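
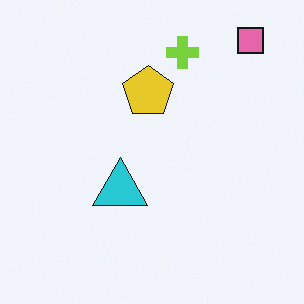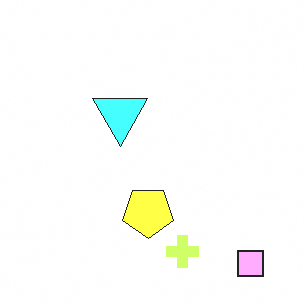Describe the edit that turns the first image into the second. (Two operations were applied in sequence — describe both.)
The second image is the first substantially brightened, then flipped vertically (top ↔ bottom).

Every pixel — background and shapes alike — is uniformly brightened. The pink square is in the top-right of the first image and the bottom-right of the second — shapes on opposite sides of the horizontal midline have swapped in a mirror flip.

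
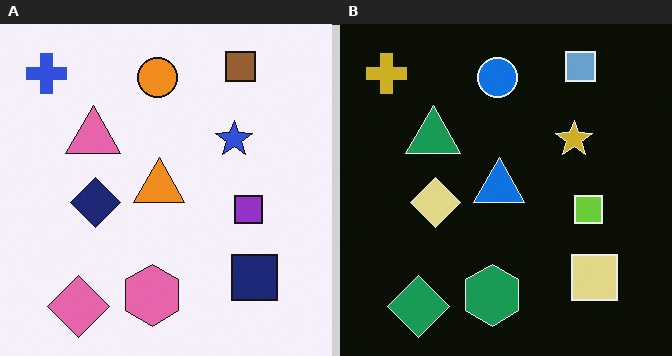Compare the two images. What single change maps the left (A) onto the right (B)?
This is the original image color-inverted (negative).

The light background has become dark and every shape's color is its complement — a photographic negative.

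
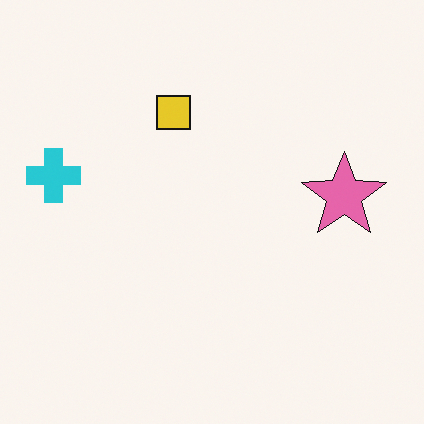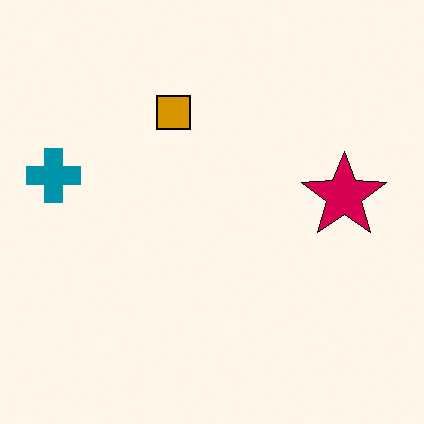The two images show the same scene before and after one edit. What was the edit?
The image was given much higher contrast.

Tones are pushed away from mid-grey across the whole image — a global contrast change.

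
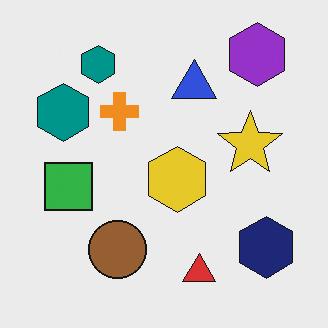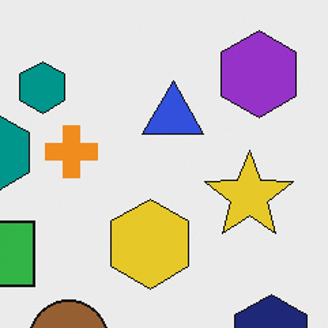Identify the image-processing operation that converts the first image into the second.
Cropped to a modestly smaller region and rescaled.

The visible shapes are larger and the field of view is narrower; shapes near the original edges may be partly or wholly outside the frame — a crop-and-rescale.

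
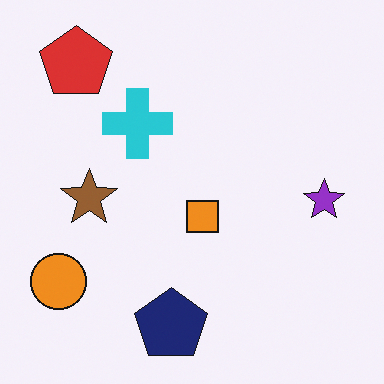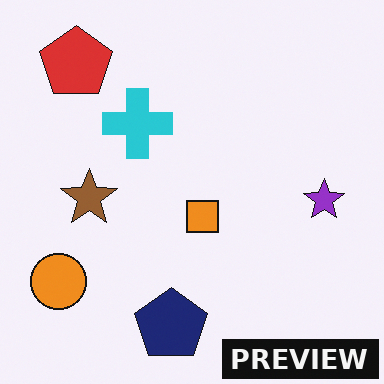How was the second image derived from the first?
The transformation is: watermarked with the text "PREVIEW" in the lower-right corner.

A dark label reading "PREVIEW" appears in the lower-right corner.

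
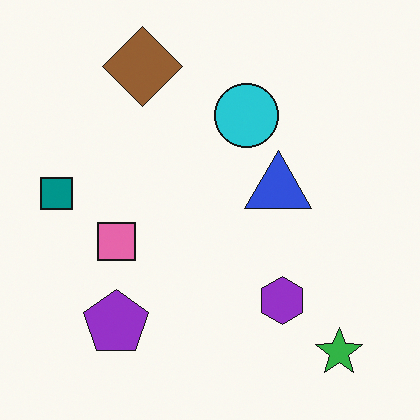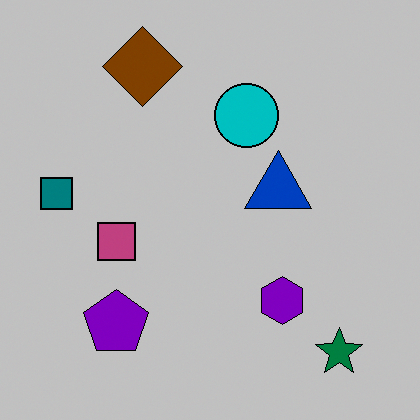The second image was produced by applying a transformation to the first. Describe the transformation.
The transformation is: aggressively posterized.

Each flat color has snapped to a coarser quantized level — most visibly, the near-white background has dropped to a flat grey.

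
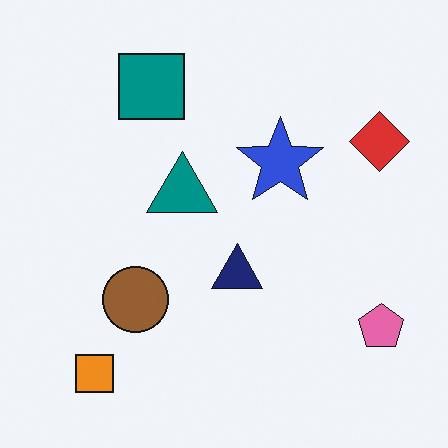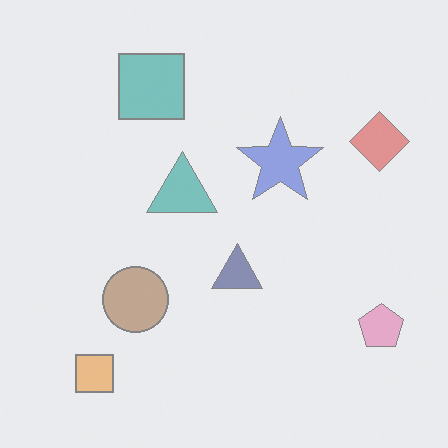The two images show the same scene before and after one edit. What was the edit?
The transformation is: given much lower contrast.

Tones are pushed toward mid-grey across the whole image — a global contrast change.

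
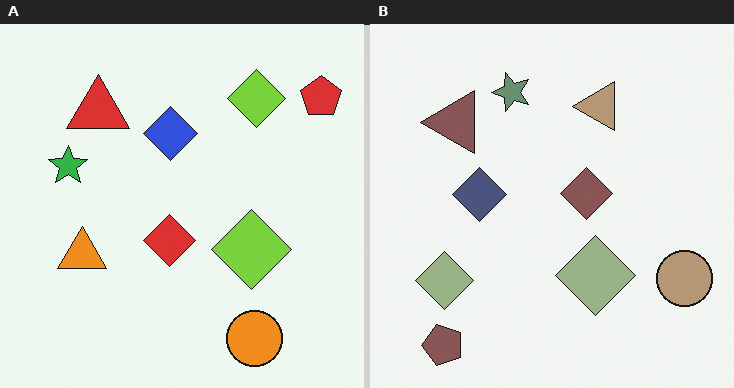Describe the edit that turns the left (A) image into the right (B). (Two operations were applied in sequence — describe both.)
Heavily desaturated, then transposed (reflected across the top-left ↔ bottom-right diagonal).

All colors are more muted and greyish — a global saturation change. Shapes have swapped their row and column positions — what was in the top-right is now in the bottom-left — a diagonal reflection.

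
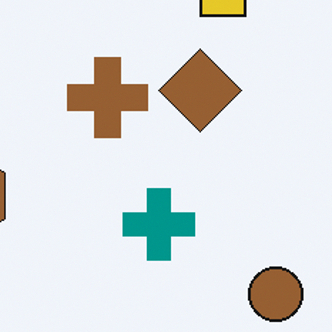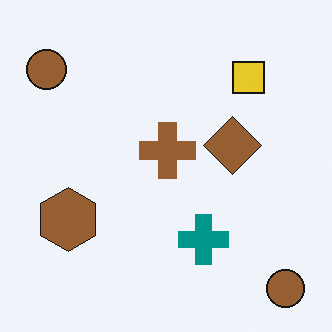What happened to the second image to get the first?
The transformation is: cropped to a modestly smaller region and rescaled.

The visible shapes are larger and the field of view is narrower; shapes near the original edges may be partly or wholly outside the frame — a crop-and-rescale.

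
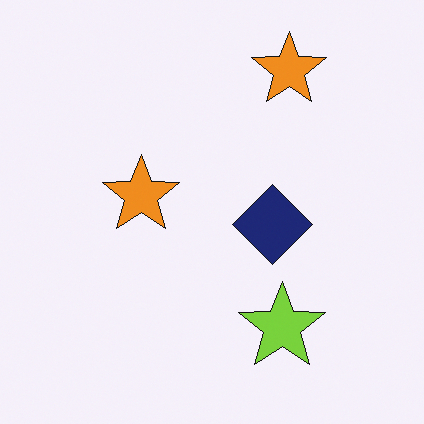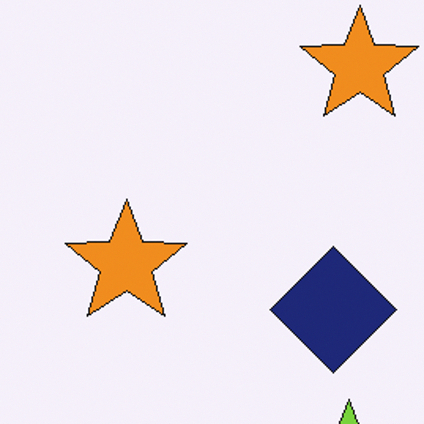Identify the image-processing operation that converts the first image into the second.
It was cropped slightly and scaled back up.

The visible shapes are larger and the field of view is narrower; shapes near the original edges may be partly or wholly outside the frame — a crop-and-rescale.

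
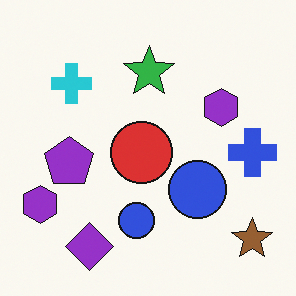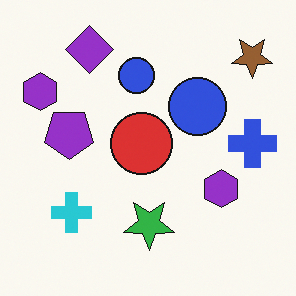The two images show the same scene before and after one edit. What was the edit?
The image was flipped vertically (top ↔ bottom).

The purple diamond is in the bottom-left of the first image and the top-left of the second — shapes on opposite sides of the horizontal midline have swapped in a mirror flip.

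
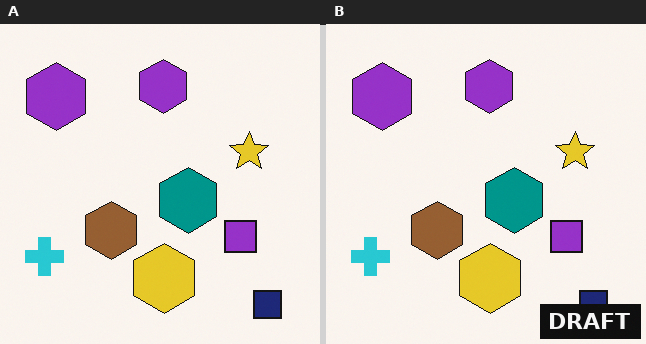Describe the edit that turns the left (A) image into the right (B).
This is the original image watermarked with the text "DRAFT" in the lower-right corner.

A dark label reading "DRAFT" appears in the lower-right corner.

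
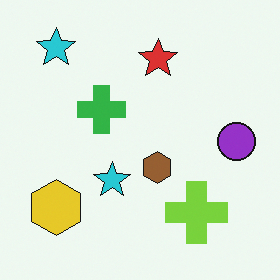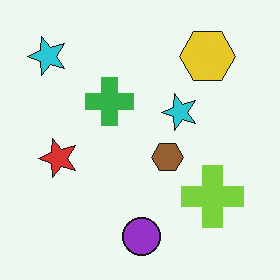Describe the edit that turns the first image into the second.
Transposed (reflected across the top-left ↔ bottom-right diagonal).

Shapes have swapped their row and column positions — what was in the top-right is now in the bottom-left — a diagonal reflection.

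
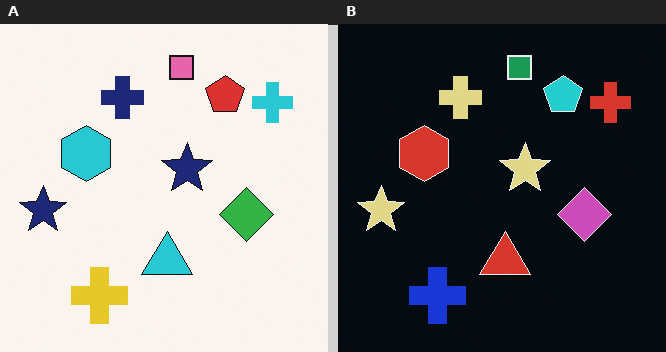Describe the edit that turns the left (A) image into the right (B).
This is the original image color-inverted (negative).

The light background has become dark and every shape's color is its complement — a photographic negative.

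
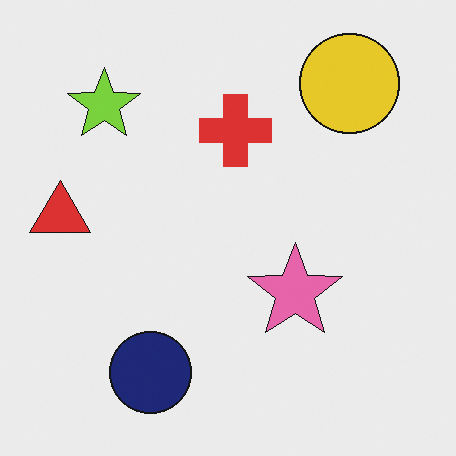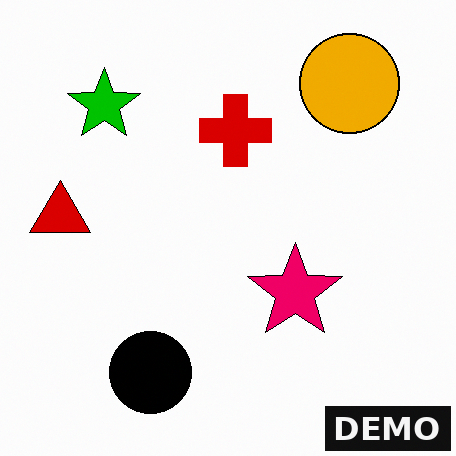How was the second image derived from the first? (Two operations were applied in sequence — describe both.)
The second image is the first given much higher contrast, then watermarked with the text "DEMO" in the lower-right corner.

Tones are pushed away from mid-grey across the whole image — a global contrast change. A dark label reading "DEMO" appears in the lower-right corner.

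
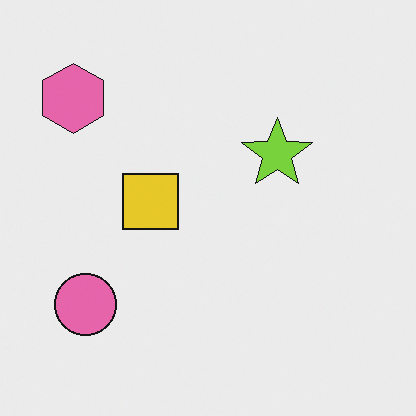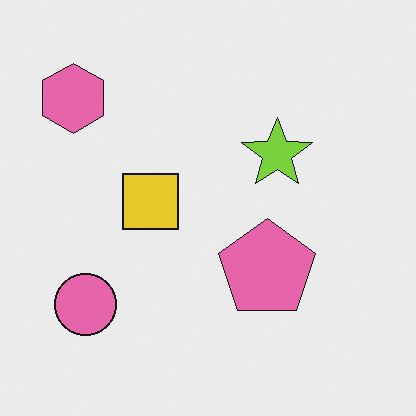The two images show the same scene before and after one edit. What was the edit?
The image was overlaid with an additional pink pentagon.

A pink pentagon appears in the second image that is absent from the first.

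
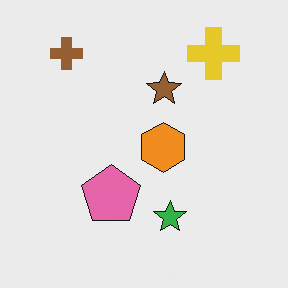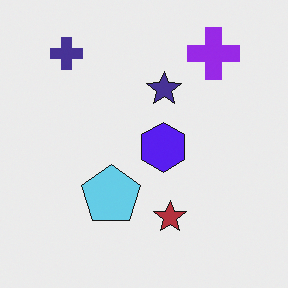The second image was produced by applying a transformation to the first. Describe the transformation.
The image was hue-shifted by a large amount.

Every shape's color has rotated by the same amount around the hue wheel — a uniform hue shift.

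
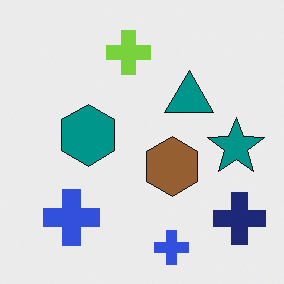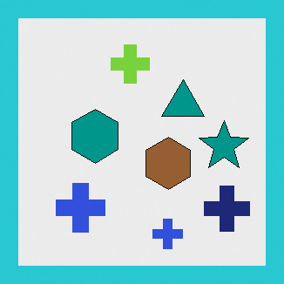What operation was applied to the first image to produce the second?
The image was framed with a cyan border.

A solid cyan frame runs around the edge of the second image, with the content slightly shrunk inside it.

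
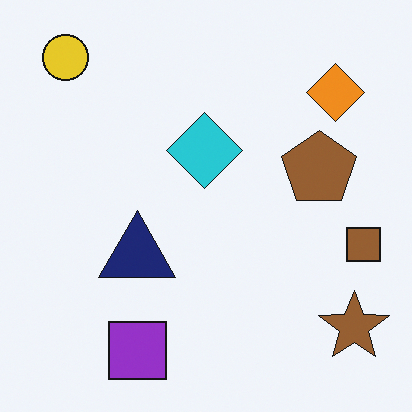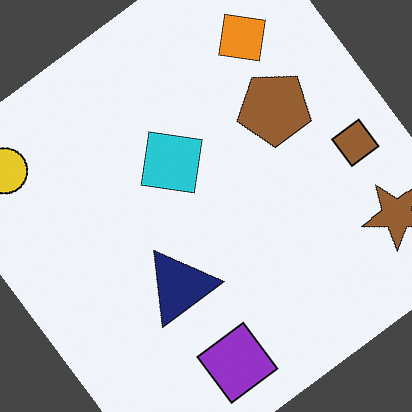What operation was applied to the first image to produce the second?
Rotated counter-clockwise by a large amount — several tens of degrees.

Every shape is tilted by the same angle and the image corners show triangular fill wedges — a whole-image rotation by a non-right angle.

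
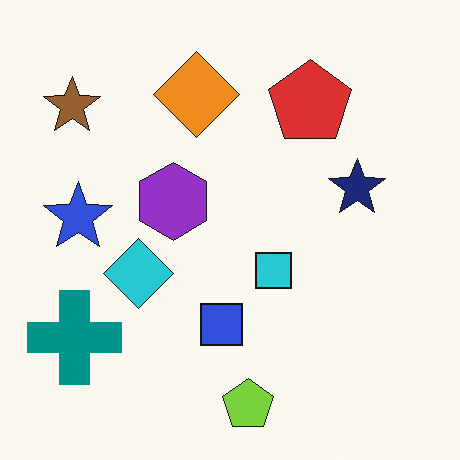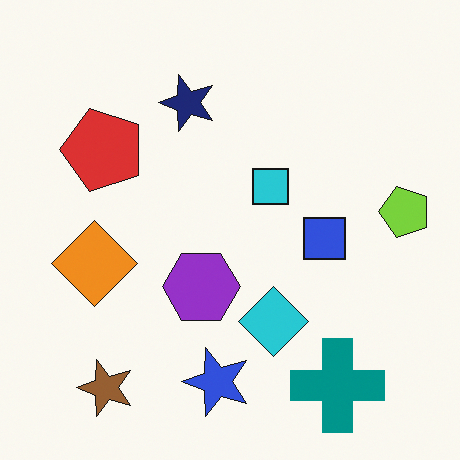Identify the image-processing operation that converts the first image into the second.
It was rotated 90° counter-clockwise.

The brown star sits in the top-left of the first image and the bottom-left of the second — consistent with a whole-image 90° counter-clockwise rotation.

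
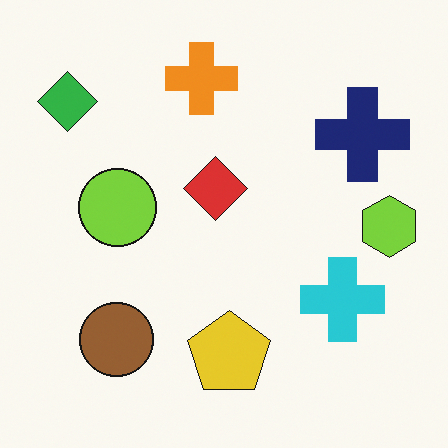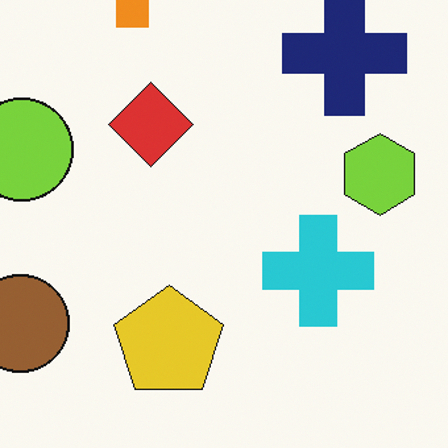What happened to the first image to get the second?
It was cropped slightly and scaled back up.

The visible shapes are larger and the field of view is narrower; shapes near the original edges may be partly or wholly outside the frame — a crop-and-rescale.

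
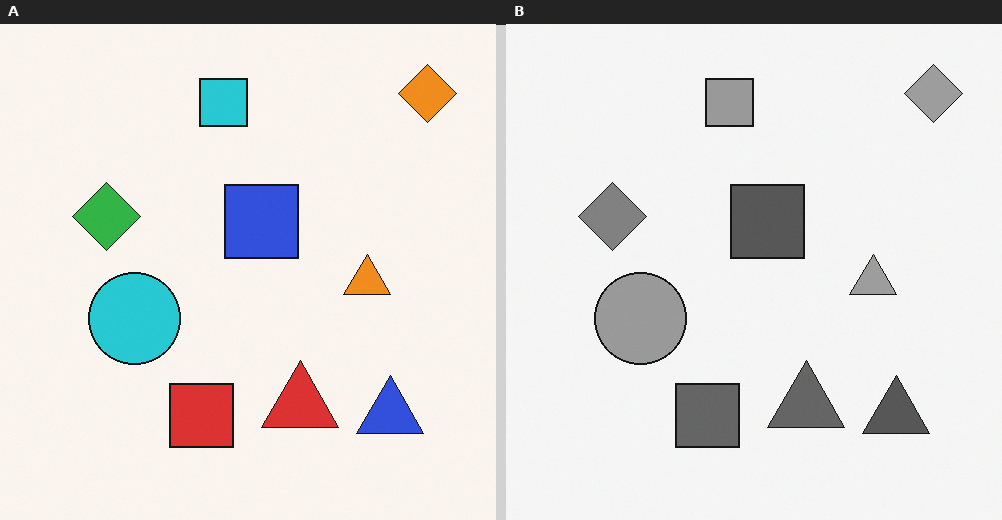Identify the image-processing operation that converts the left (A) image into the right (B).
It was converted to grayscale.

All color is removed — every shape is now a shade of grey.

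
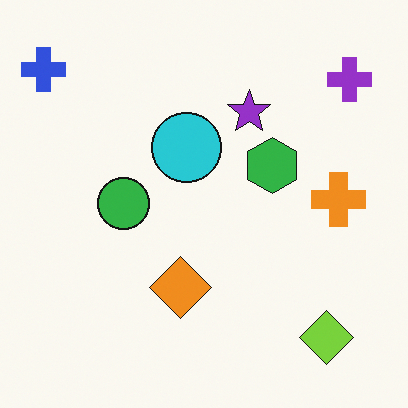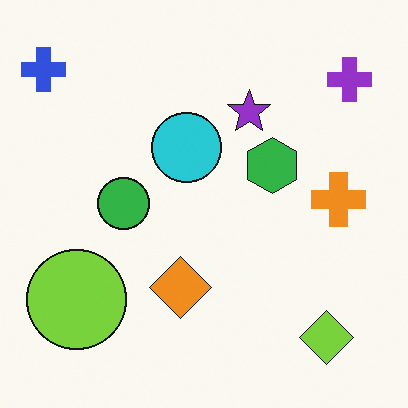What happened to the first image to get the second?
It was overlaid with an additional lime circle.

A lime circle appears in the second image that is absent from the first.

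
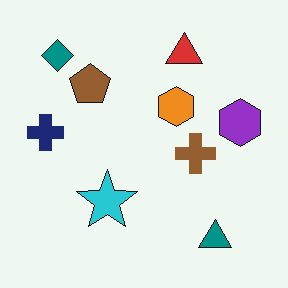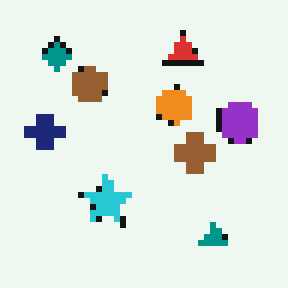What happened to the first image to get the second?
It was moderately pixelated.

Shapes are reduced to large square blocks; fine edges and outlines are lost — a downscale-then-upscale (mosaic) effect.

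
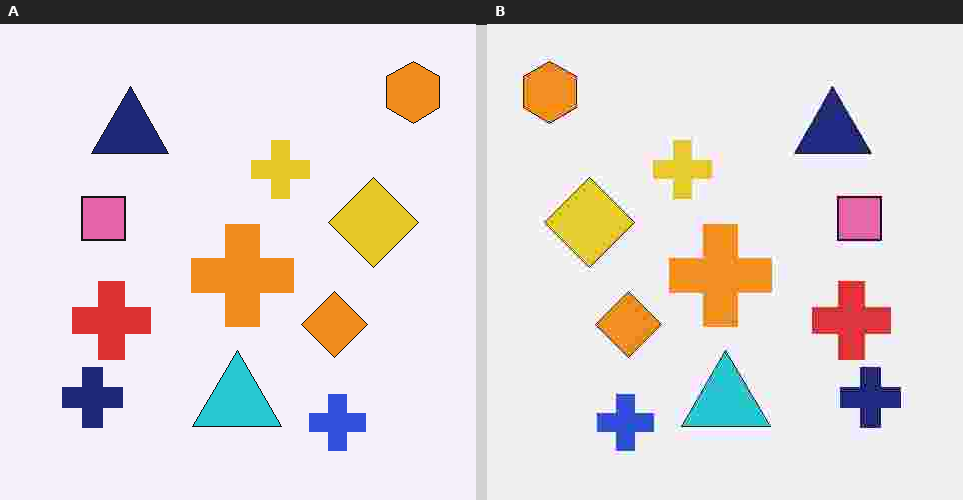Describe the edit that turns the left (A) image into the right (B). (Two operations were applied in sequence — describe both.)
The right (B) image is the left (A) heavily JPEG-compressed with obvious blocking artifacts, then flipped horizontally (left ↔ right).

Blocky 8×8 compression artifacts appear around shape edges and the flat background shows ringing — characteristic JPEG degradation. The orange hexagon is in the top-right of the left (A) image and the top-left of the right (B) — shapes on opposite sides of the vertical midline have swapped in a mirror flip.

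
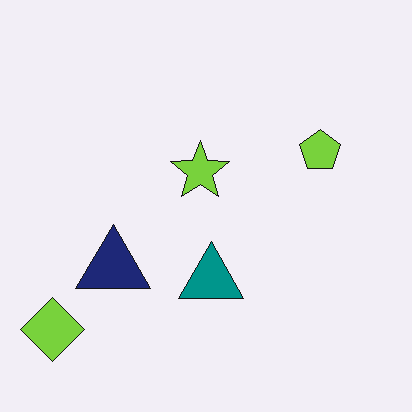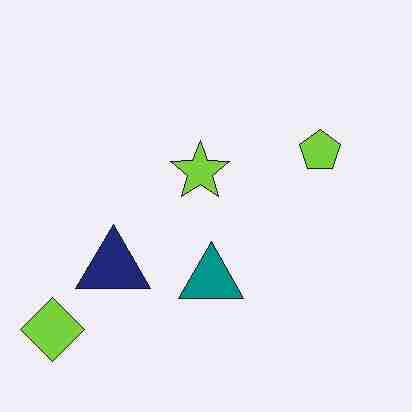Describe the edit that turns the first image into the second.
The image was degraded with heavy JPEG compression.

Blocky 8×8 compression artifacts appear around shape edges and the flat background shows ringing — characteristic JPEG degradation.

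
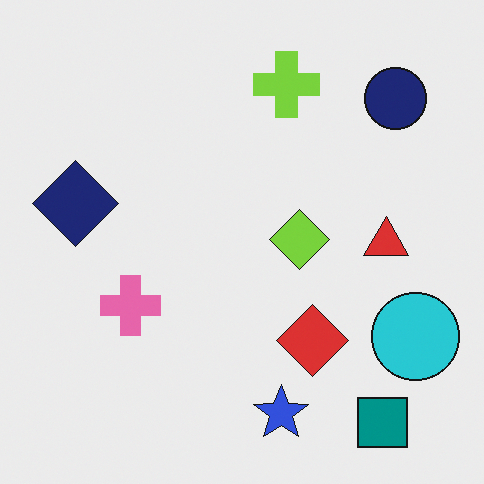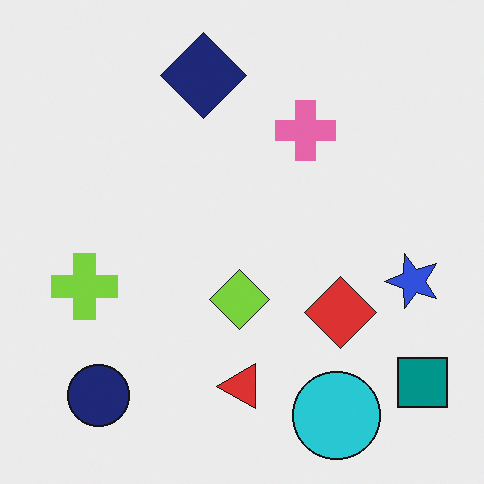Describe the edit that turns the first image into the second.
Transposed (reflected across the top-left ↔ bottom-right diagonal).

Shapes have swapped their row and column positions — what was in the top-right is now in the bottom-left — a diagonal reflection.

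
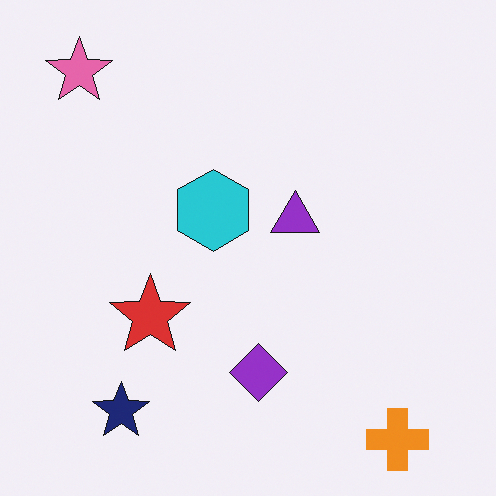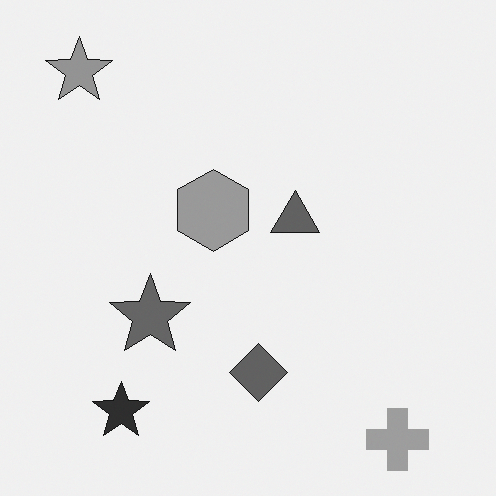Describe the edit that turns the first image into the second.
The second image is the first converted to grayscale.

All color is removed — every shape is now a shade of grey.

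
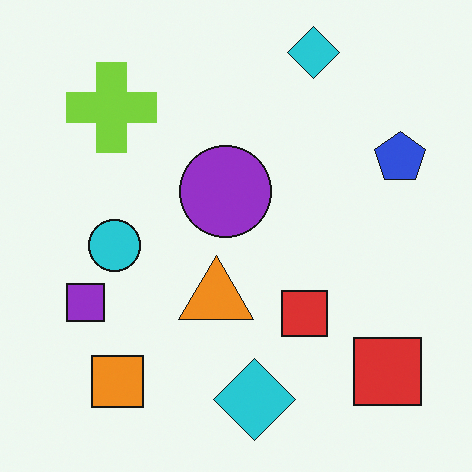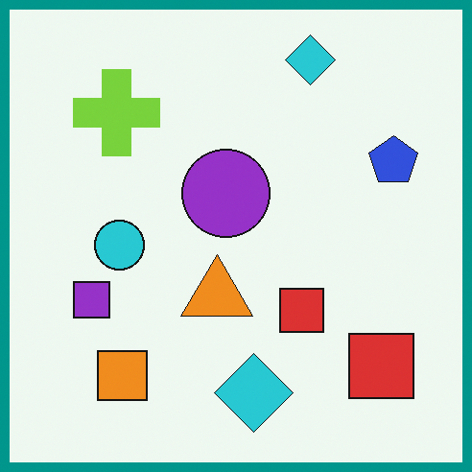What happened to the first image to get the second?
The image was framed with a teal border.

A solid teal frame runs around the edge of the second image, with the content slightly shrunk inside it.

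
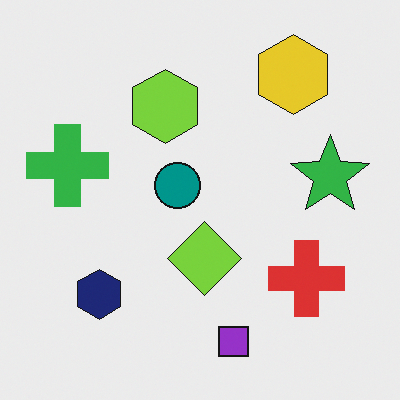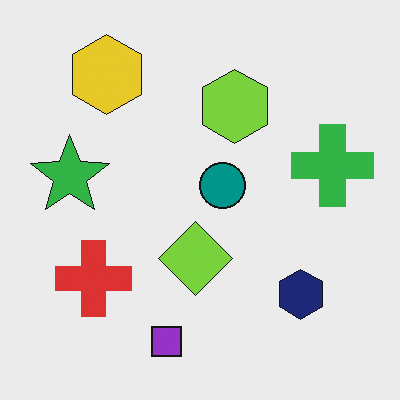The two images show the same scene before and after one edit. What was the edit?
The transformation is: flipped horizontally (left ↔ right).

The green cross is in the left of the first image and the right of the second — shapes on opposite sides of the vertical midline have swapped in a mirror flip.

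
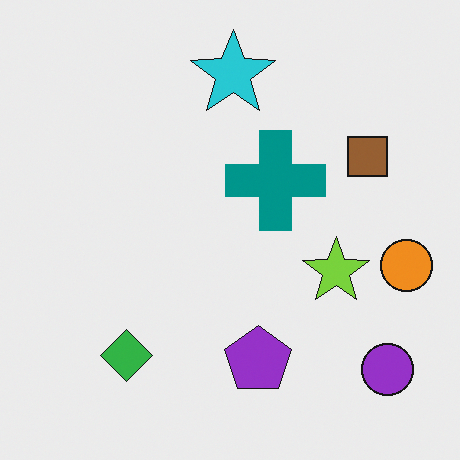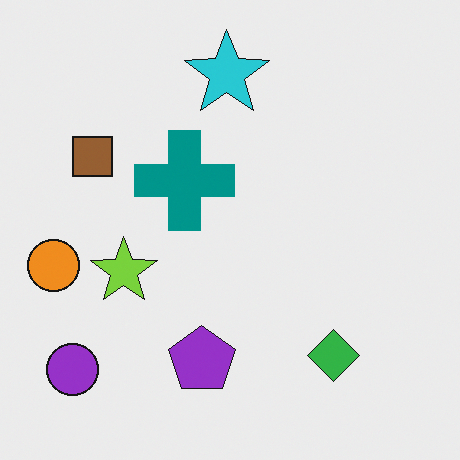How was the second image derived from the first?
This is the original image flipped horizontally (left ↔ right).

The orange circle is in the right of the first image and the left of the second — shapes on opposite sides of the vertical midline have swapped in a mirror flip.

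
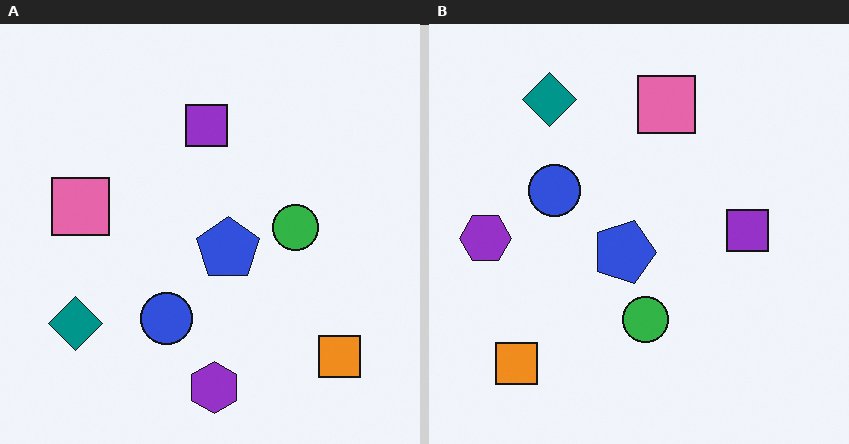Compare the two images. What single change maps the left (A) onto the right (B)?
The right (B) image is the left (A) rotated 90° clockwise.

The orange square sits in the bottom-right of the left (A) image and the bottom-left of the right (B) — consistent with a whole-image 90° clockwise rotation.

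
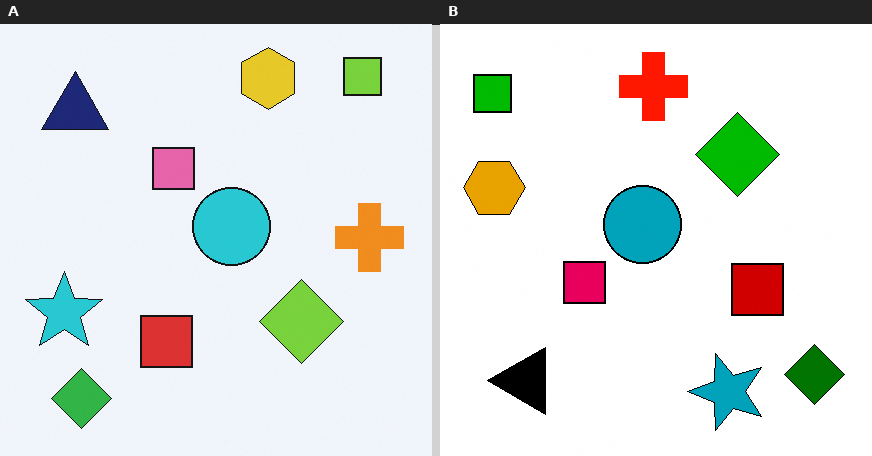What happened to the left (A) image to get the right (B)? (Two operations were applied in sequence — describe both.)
The transformation is: rotated 90° counter-clockwise, then boosted in contrast.

The lime square sits in the top-right of the left (A) image and the top-left of the right (B) — consistent with a whole-image 90° counter-clockwise rotation. Tones are pushed away from mid-grey across the whole image — a global contrast change.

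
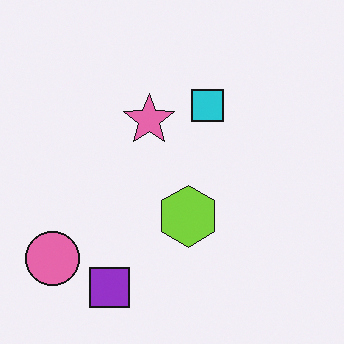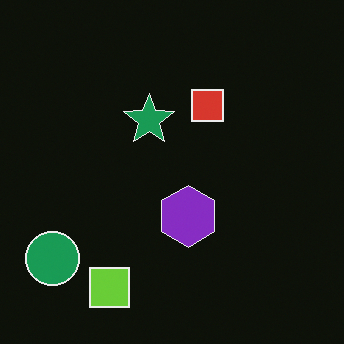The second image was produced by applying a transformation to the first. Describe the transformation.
The transformation is: color-inverted (negative).

The light background has become dark and every shape's color is its complement — a photographic negative.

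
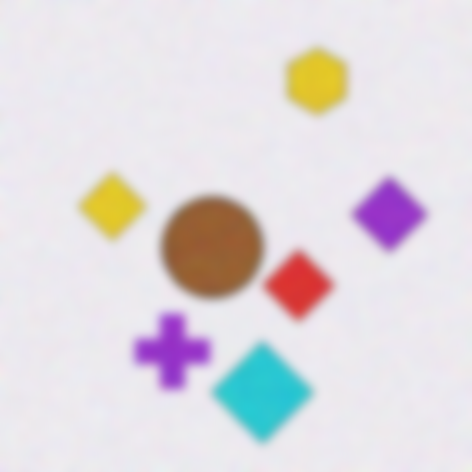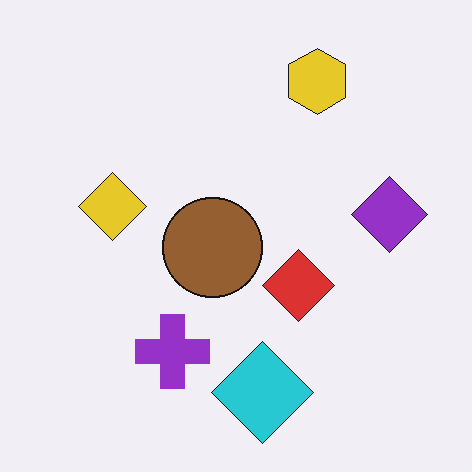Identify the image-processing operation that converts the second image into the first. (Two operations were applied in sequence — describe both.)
The first image is the second degraded with visible gaussian noise, then heavily blurred.

Random speckle covers the whole image, including the flat background. Shape edges and outlines are uniformly softened across the whole image.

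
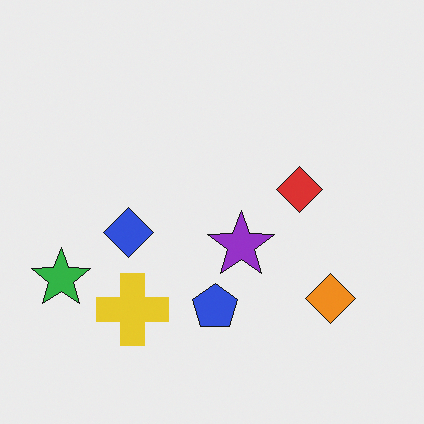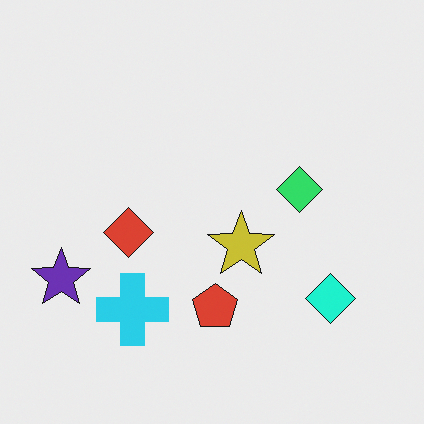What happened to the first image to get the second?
It was hue-shifted by a moderate amount.

Every shape's color has rotated by the same amount around the hue wheel — a uniform hue shift.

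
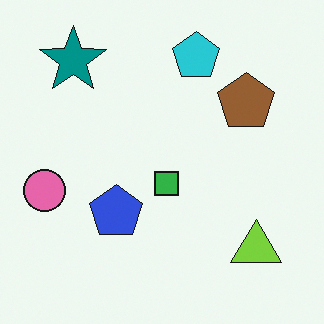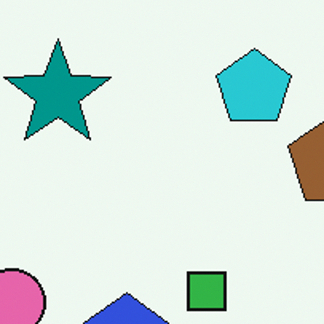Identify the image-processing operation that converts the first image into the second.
The transformation is: cropped to a modestly smaller region and rescaled.

The visible shapes are larger and the field of view is narrower; shapes near the original edges may be partly or wholly outside the frame — a crop-and-rescale.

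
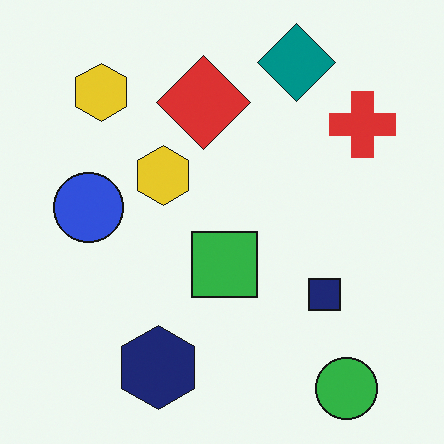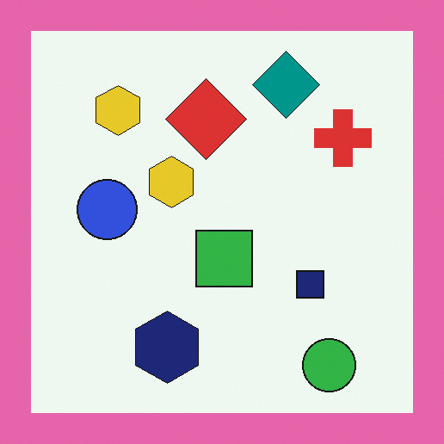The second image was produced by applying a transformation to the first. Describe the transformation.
The transformation is: framed with a pink border.

A solid pink frame runs around the edge of the second image, with the content slightly shrunk inside it.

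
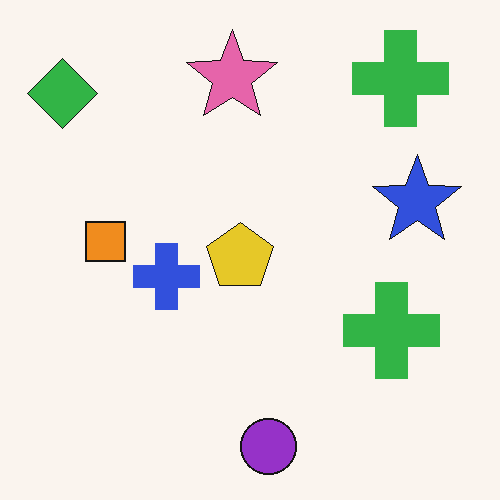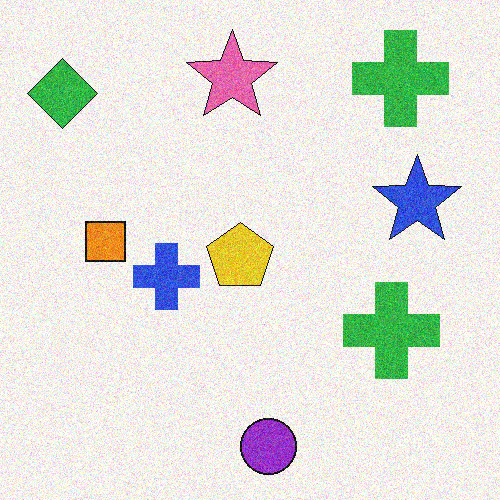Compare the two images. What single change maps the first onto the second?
This is the original image degraded with visible gaussian noise.

Random speckle covers the whole image, including the flat background.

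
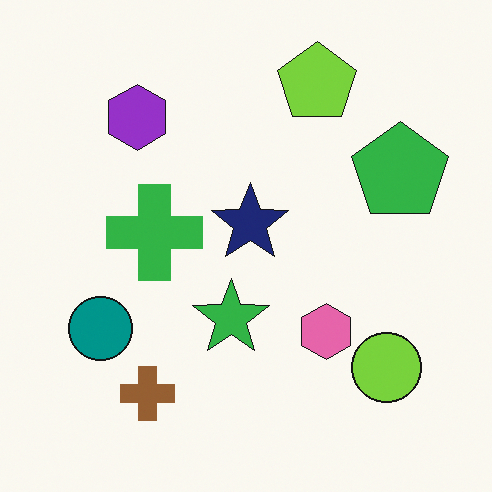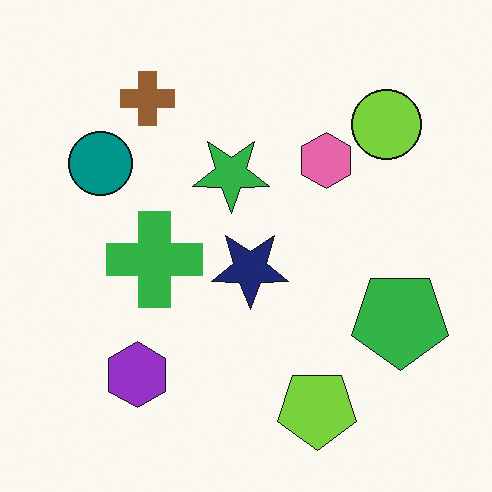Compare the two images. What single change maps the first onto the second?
This is the original image flipped vertically (top ↔ bottom).

The lime pentagon is in the top of the first image and the bottom of the second — shapes on opposite sides of the horizontal midline have swapped in a mirror flip.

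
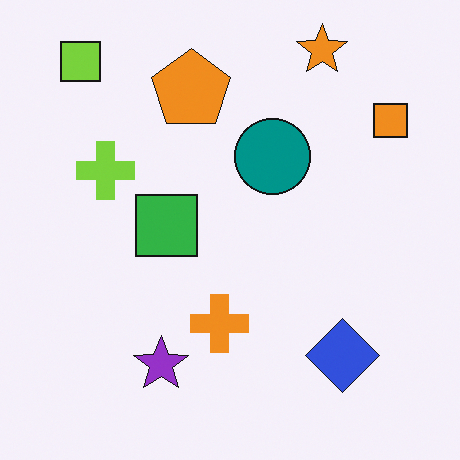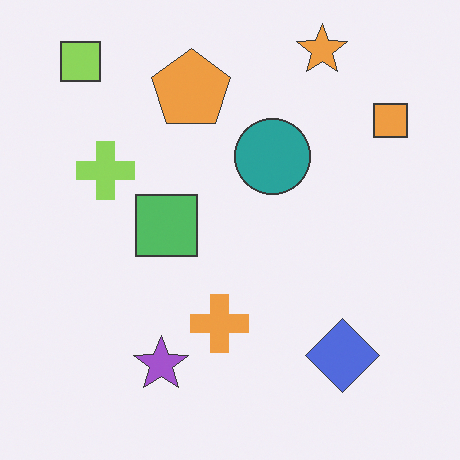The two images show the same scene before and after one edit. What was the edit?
The image was given slightly reduced contrast.

Tones are pushed toward mid-grey across the whole image — a global contrast change.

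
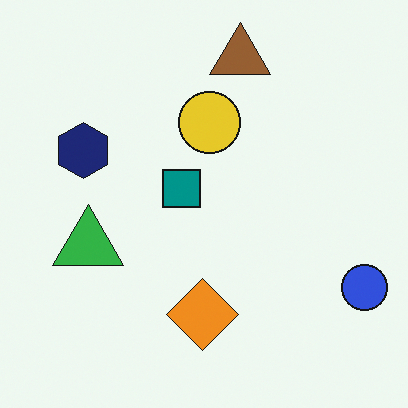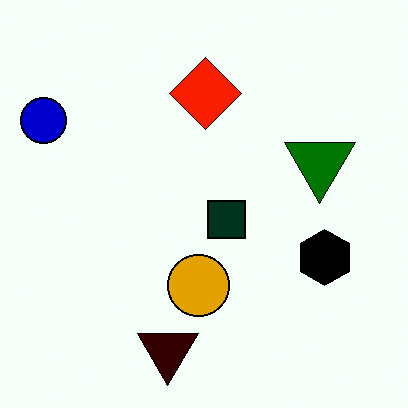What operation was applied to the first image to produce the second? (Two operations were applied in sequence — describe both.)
This is the original image rotated 180°, then boosted in contrast.

The blue circle sits in the bottom-right of the first image and the top-left of the second — consistent with a whole-image 180° rotation. Tones are pushed away from mid-grey across the whole image — a global contrast change.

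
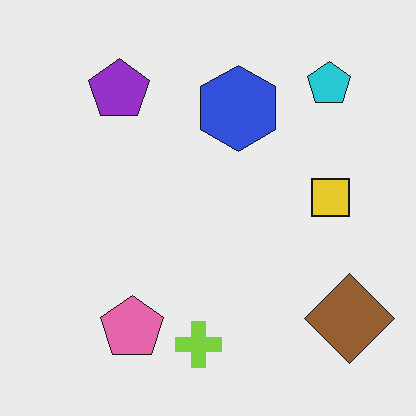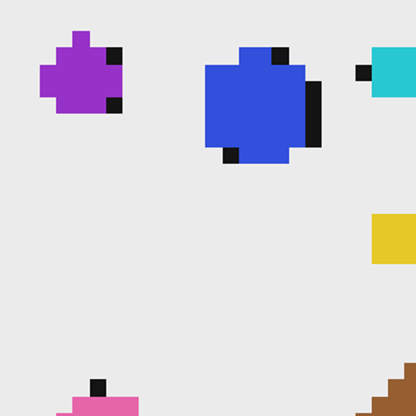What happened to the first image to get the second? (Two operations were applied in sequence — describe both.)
It was coarsely pixelated, then cropped to a modestly smaller region and rescaled.

Shapes are reduced to large square blocks; fine edges and outlines are lost — a downscale-then-upscale (mosaic) effect. The visible shapes are larger and the field of view is narrower; shapes near the original edges may be partly or wholly outside the frame — a crop-and-rescale.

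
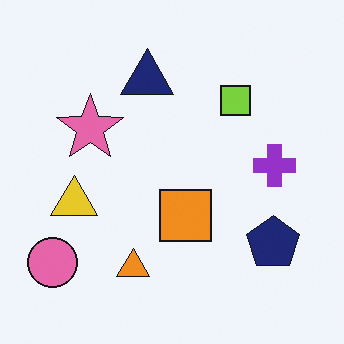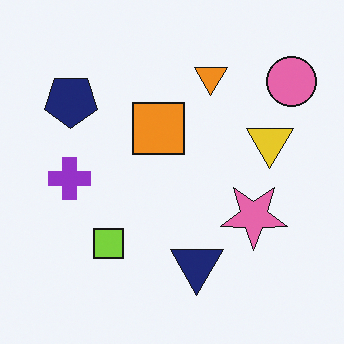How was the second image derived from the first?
The second image is the first rotated 180°.

The pink circle sits in the bottom-left of the first image and the top-right of the second — consistent with a whole-image 180° rotation.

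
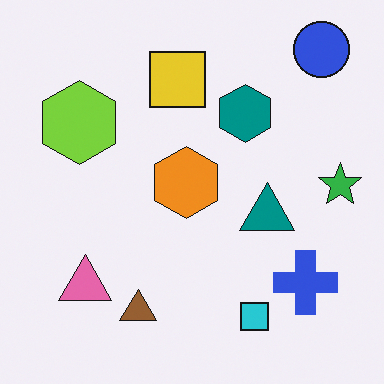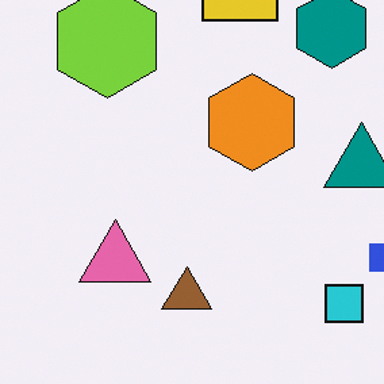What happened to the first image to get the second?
The second image is the first cropped slightly and scaled back up.

The visible shapes are larger and the field of view is narrower; shapes near the original edges may be partly or wholly outside the frame — a crop-and-rescale.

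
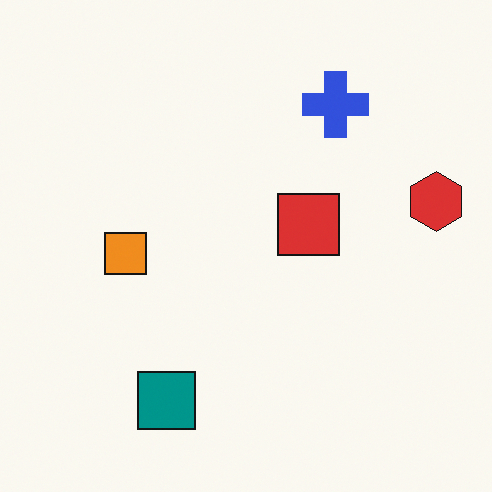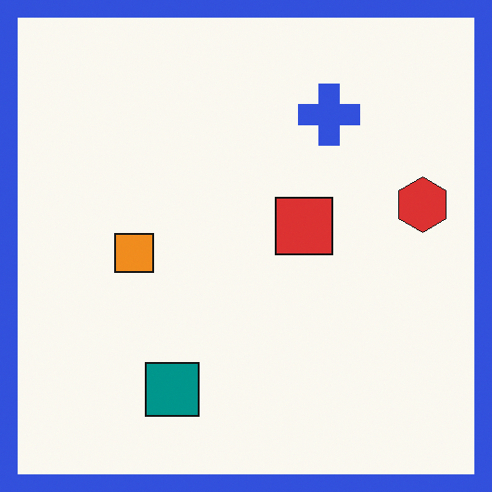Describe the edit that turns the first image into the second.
This is the original image framed with a blue border.

A solid blue frame runs around the edge of the second image, with the content slightly shrunk inside it.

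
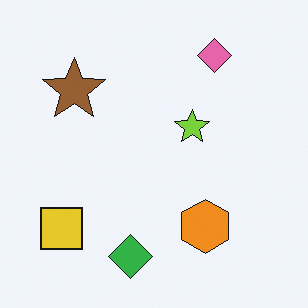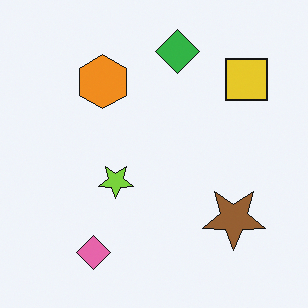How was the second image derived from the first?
Rotated 180°.

The yellow square sits in the bottom-left of the first image and the top-right of the second — consistent with a whole-image 180° rotation.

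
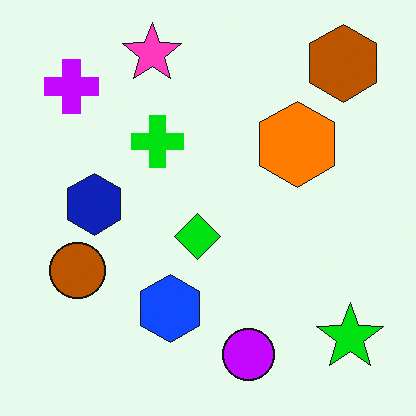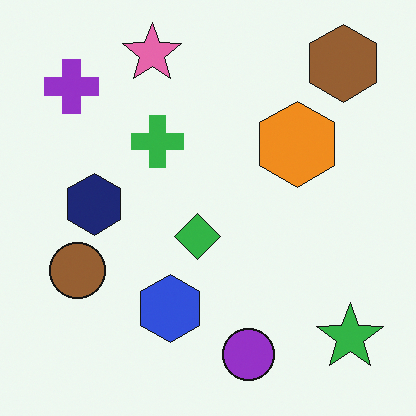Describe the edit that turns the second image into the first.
It was heavily oversaturated.

All colors are more vivid — a global saturation change.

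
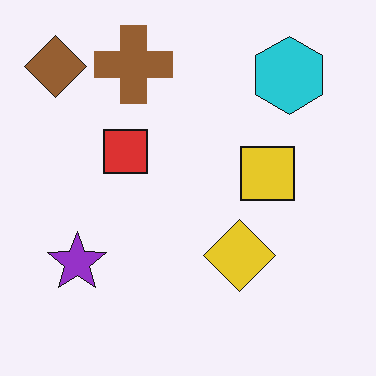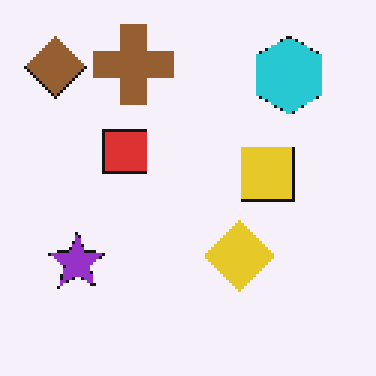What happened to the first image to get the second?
The image was mildly pixelated.

Shapes are reduced to large square blocks; fine edges and outlines are lost — a downscale-then-upscale (mosaic) effect.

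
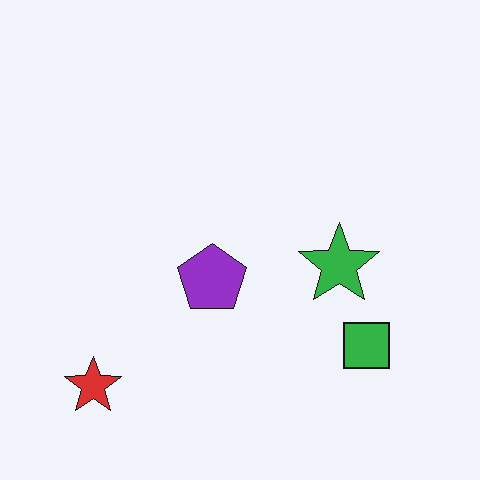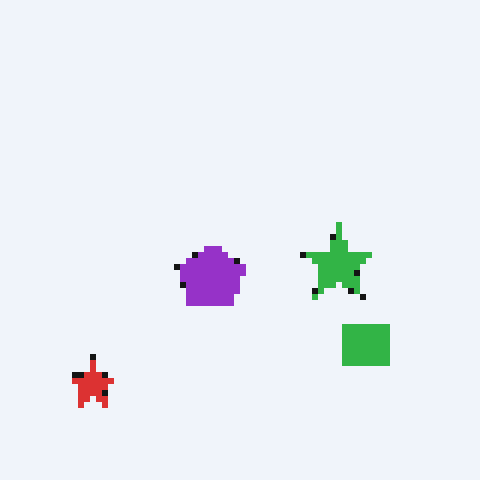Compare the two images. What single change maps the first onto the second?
It was moderately pixelated.

Shapes are reduced to large square blocks; fine edges and outlines are lost — a downscale-then-upscale (mosaic) effect.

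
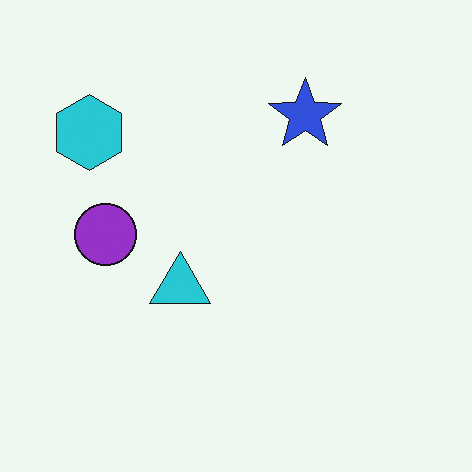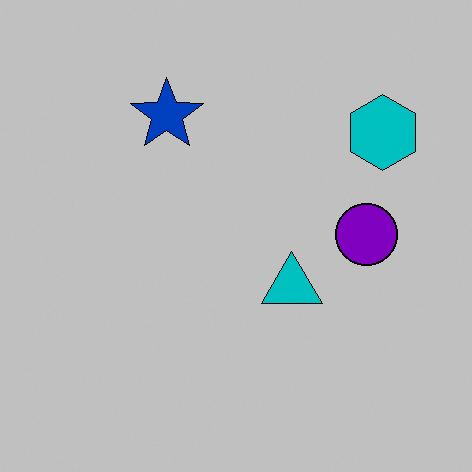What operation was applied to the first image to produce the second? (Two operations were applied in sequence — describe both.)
This is the original image flipped horizontally (left ↔ right), then aggressively posterized.

The cyan hexagon is in the top-left of the first image and the top-right of the second — shapes on opposite sides of the vertical midline have swapped in a mirror flip. Each flat color has snapped to a coarser quantized level — most visibly, the near-white background has dropped to a flat grey.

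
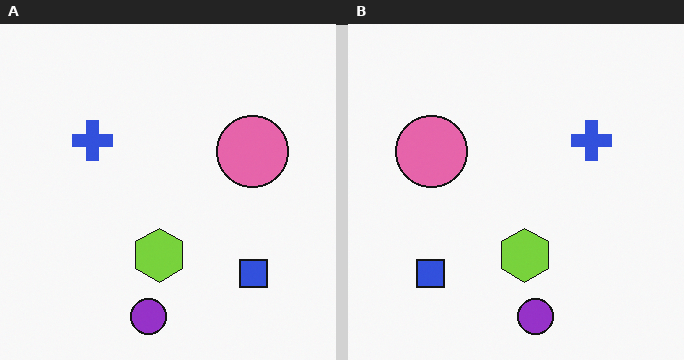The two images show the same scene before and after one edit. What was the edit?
The right (B) image is the left (A) flipped horizontally (left ↔ right).

The blue square is in the bottom-right of the left (A) image and the bottom-left of the right (B) — shapes on opposite sides of the vertical midline have swapped in a mirror flip.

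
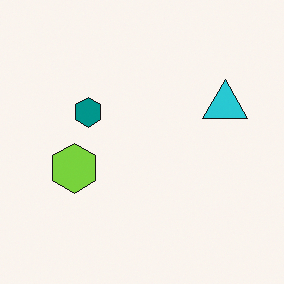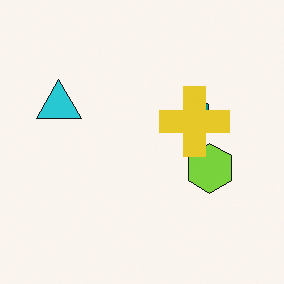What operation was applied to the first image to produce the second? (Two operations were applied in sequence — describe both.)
The transformation is: flipped horizontally (left ↔ right), then overlaid with an additional yellow cross.

The cyan triangle is in the right of the first image and the left of the second — shapes on opposite sides of the vertical midline have swapped in a mirror flip. A yellow cross appears in the second image that is absent from the first.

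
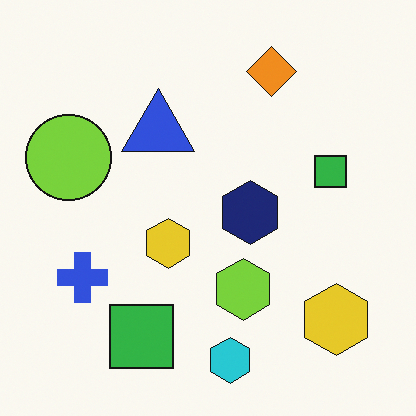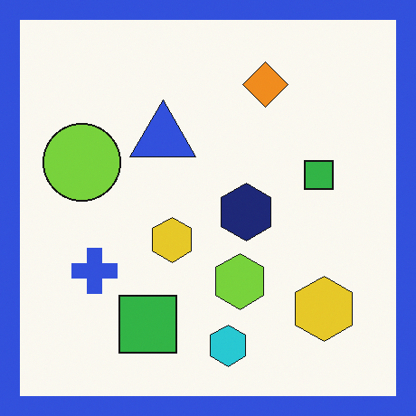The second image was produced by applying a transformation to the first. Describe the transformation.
It was framed with a blue border.

A solid blue frame runs around the edge of the second image, with the content slightly shrunk inside it.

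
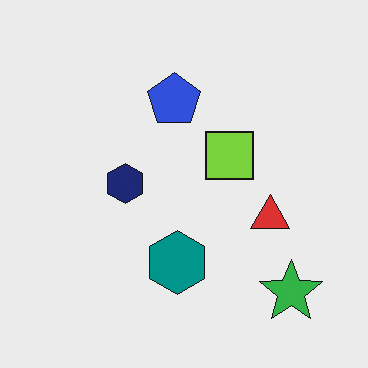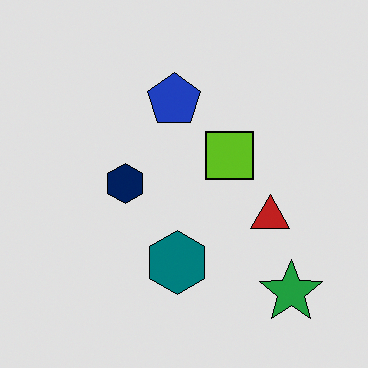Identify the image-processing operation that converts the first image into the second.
The second image is the first moderately posterized.

Each flat color has snapped to a coarser quantized level — most visibly, the near-white background has dropped to a flat grey.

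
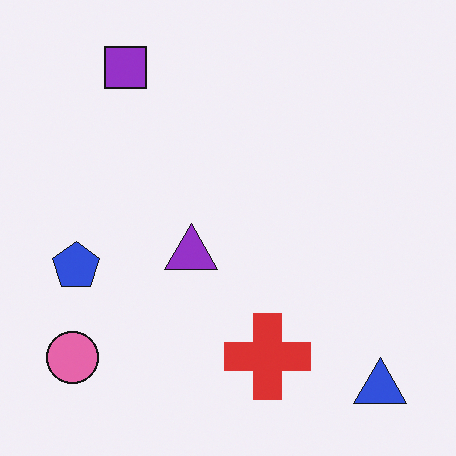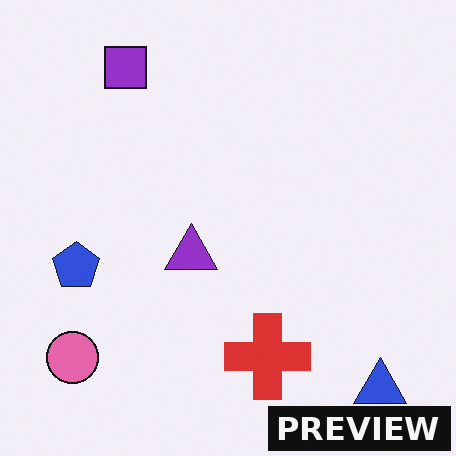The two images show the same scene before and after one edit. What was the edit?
The transformation is: watermarked with the text "PREVIEW" in the lower-right corner.

A dark label reading "PREVIEW" appears in the lower-right corner.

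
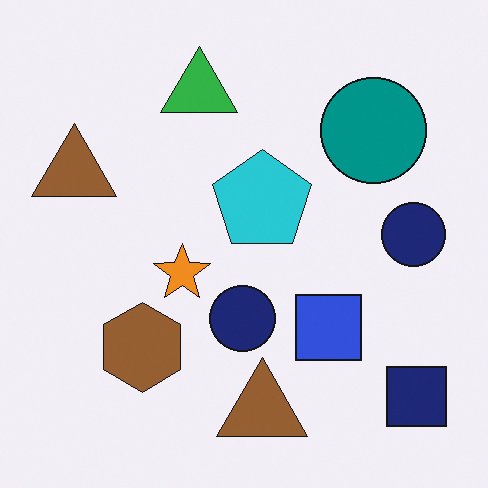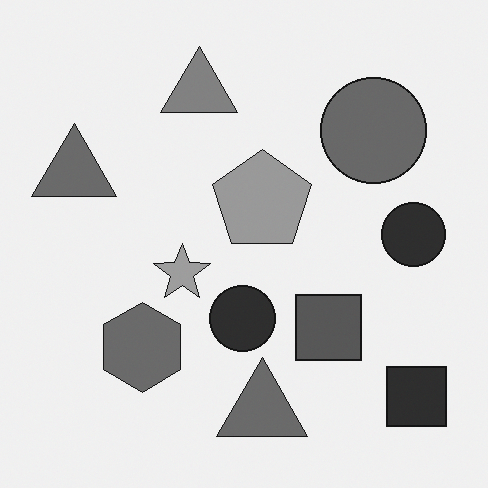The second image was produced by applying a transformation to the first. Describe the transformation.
The second image is the first converted to grayscale.

All color is removed — every shape is now a shade of grey.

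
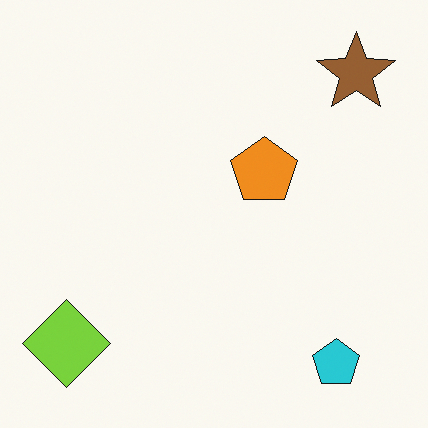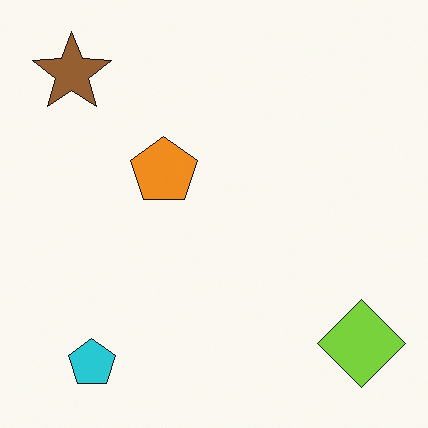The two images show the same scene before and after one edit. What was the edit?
This is the original image flipped horizontally (left ↔ right).

The lime diamond is in the bottom-left of the first image and the bottom-right of the second — shapes on opposite sides of the vertical midline have swapped in a mirror flip.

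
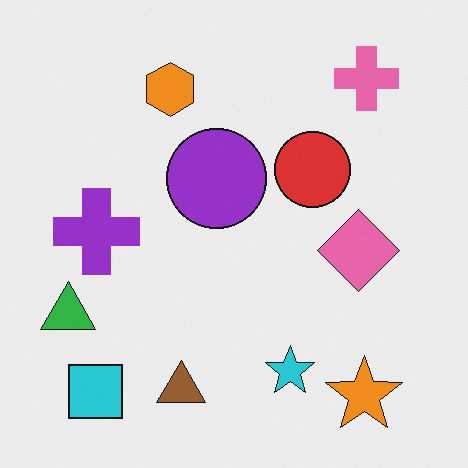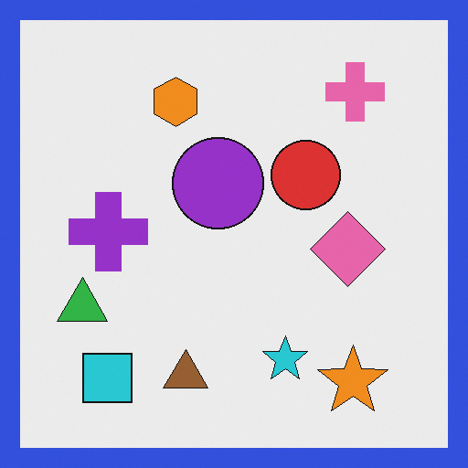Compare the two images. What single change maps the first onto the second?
The image was framed with a blue border.

A solid blue frame runs around the edge of the second image, with the content slightly shrunk inside it.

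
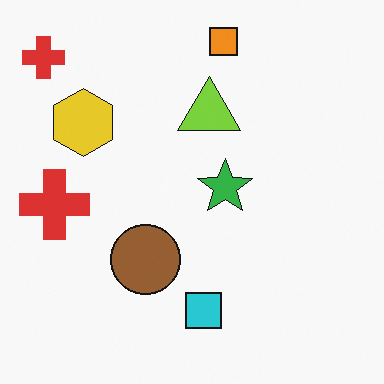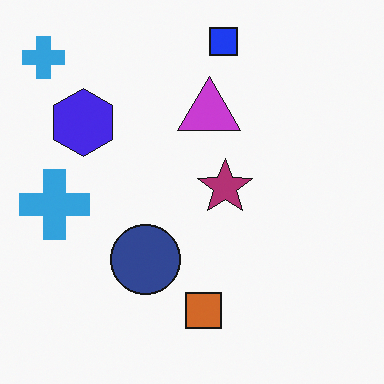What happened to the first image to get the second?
Hue-shifted through roughly half the color wheel.

Every shape's color has rotated by the same amount around the hue wheel — a uniform hue shift.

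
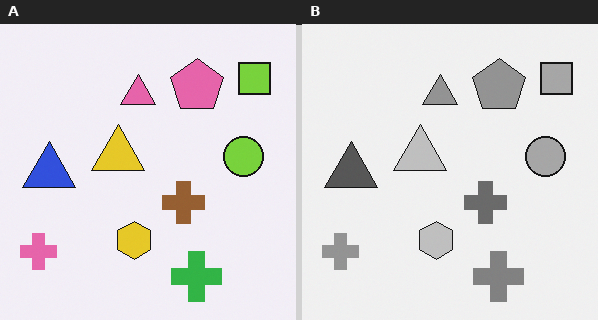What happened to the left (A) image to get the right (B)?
This is the original image converted to grayscale.

All color is removed — every shape is now a shade of grey.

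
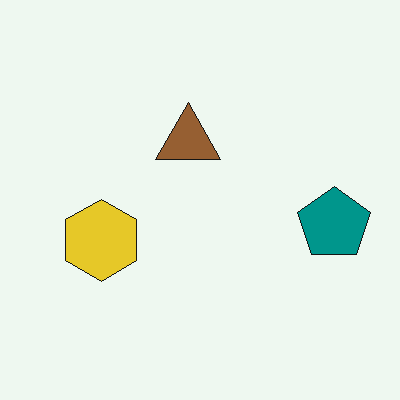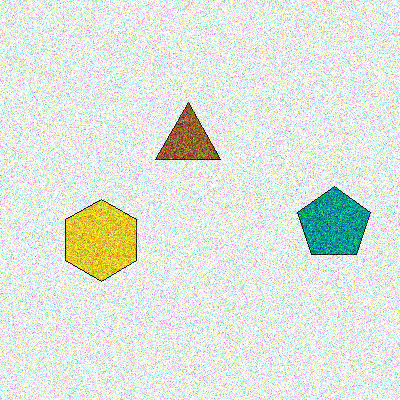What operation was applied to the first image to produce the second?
The second image is the first degraded with strong gaussian noise.

Random speckle covers the whole image, including the flat background.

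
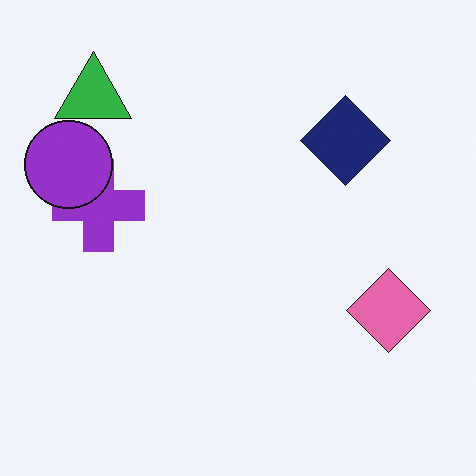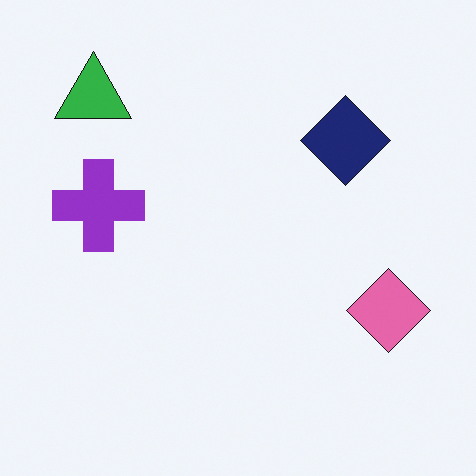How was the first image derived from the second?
The transformation is: overlaid with an additional purple circle.

A purple circle appears in the first image that is absent from the second.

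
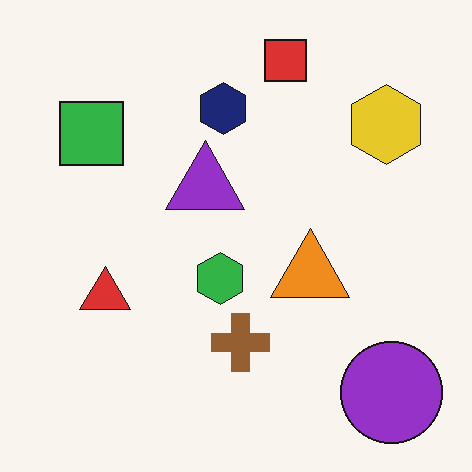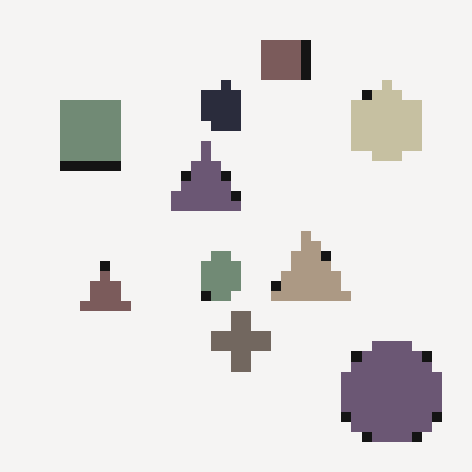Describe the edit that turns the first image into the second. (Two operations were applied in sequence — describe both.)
The second image is the first made much more muted (saturation change), then coarsely pixelated.

All colors are more muted and greyish — a global saturation change. Shapes are reduced to large square blocks; fine edges and outlines are lost — a downscale-then-upscale (mosaic) effect.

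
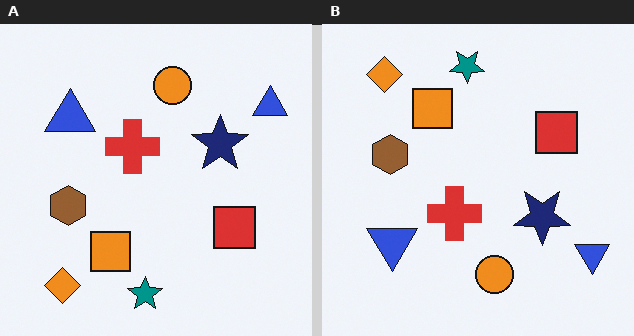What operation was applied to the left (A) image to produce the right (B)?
The transformation is: flipped vertically (top ↔ bottom).

The teal star is in the bottom of the left (A) image and the top of the right (B) — shapes on opposite sides of the horizontal midline have swapped in a mirror flip.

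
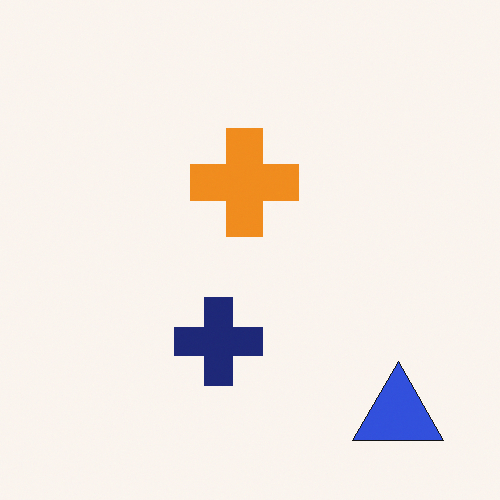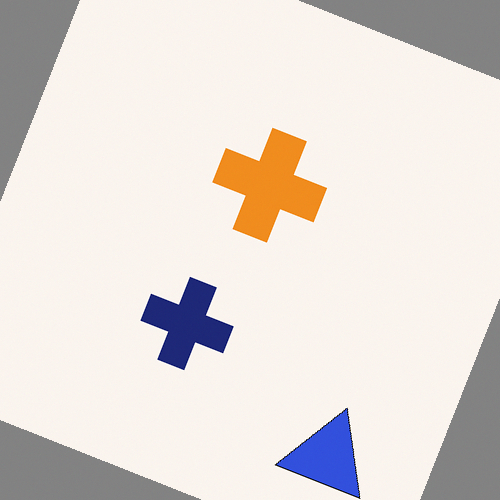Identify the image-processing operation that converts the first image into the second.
This is the original image rotated clockwise by a moderate amount.

Every shape is tilted by the same angle and the image corners show triangular fill wedges — a whole-image rotation by a non-right angle.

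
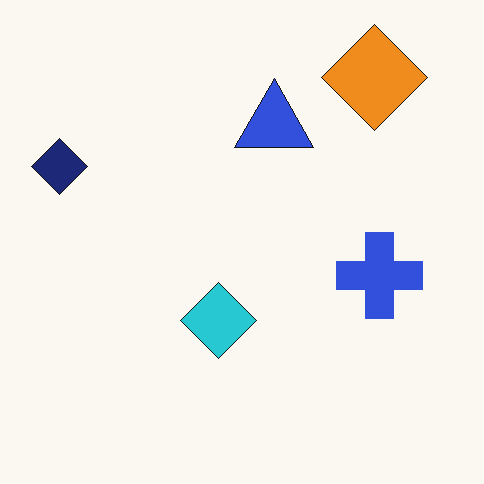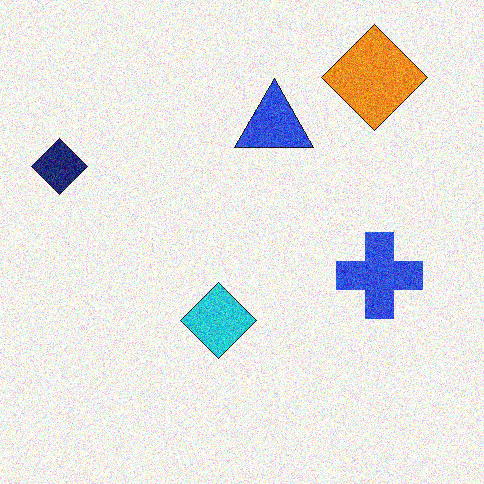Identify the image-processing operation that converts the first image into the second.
The transformation is: degraded with strong gaussian noise.

Random speckle covers the whole image, including the flat background.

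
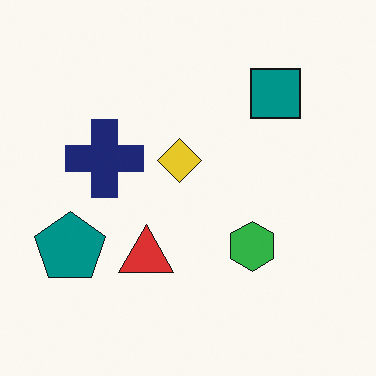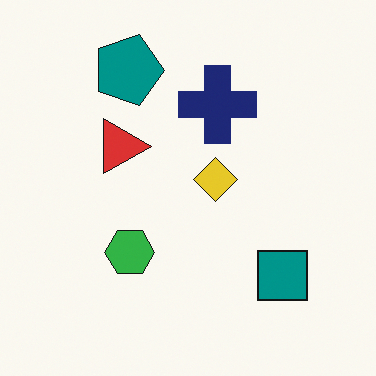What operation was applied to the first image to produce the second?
Rotated 90° clockwise.

The teal pentagon sits in the left of the first image and the top of the second — consistent with a whole-image 90° clockwise rotation.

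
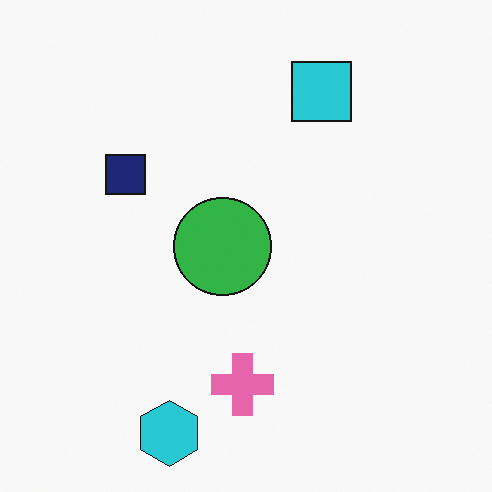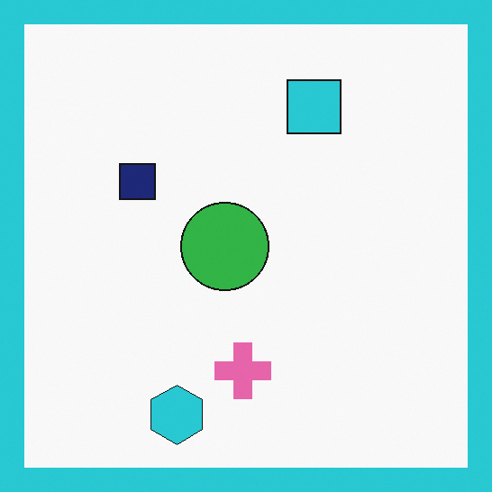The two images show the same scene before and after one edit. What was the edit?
Framed with a cyan border.

A solid cyan frame runs around the edge of the second image, with the content slightly shrunk inside it.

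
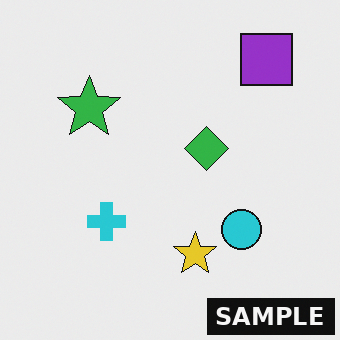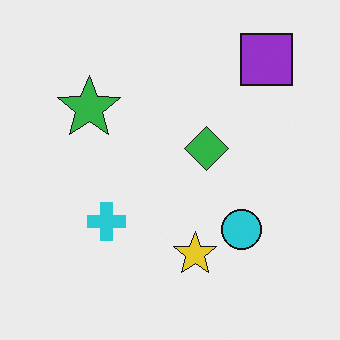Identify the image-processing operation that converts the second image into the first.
The first image is the second watermarked with the text "SAMPLE" in the lower-right corner.

A dark label reading "SAMPLE" appears in the lower-right corner.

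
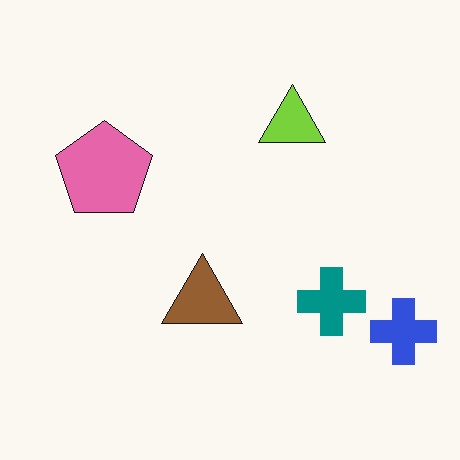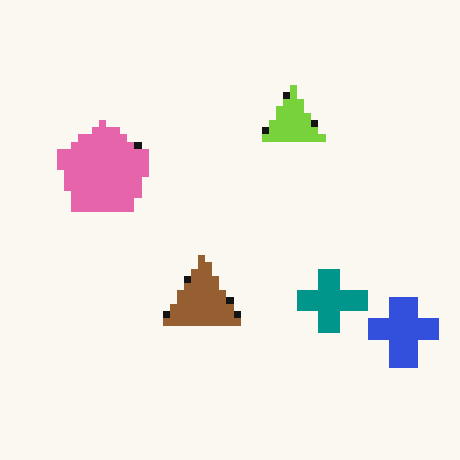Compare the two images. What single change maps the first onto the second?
Pixelated into visible square blocks.

Shapes are reduced to large square blocks; fine edges and outlines are lost — a downscale-then-upscale (mosaic) effect.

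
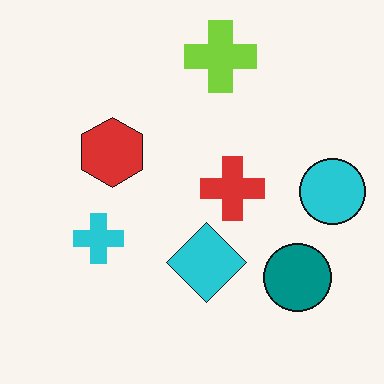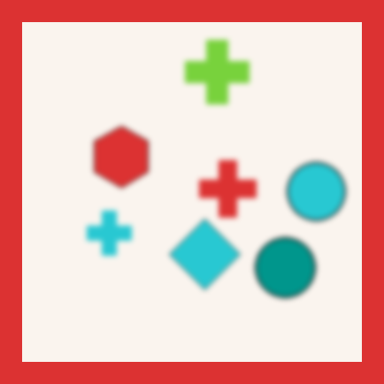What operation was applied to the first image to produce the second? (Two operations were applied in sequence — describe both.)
It was moderately blurred, then framed with a red border.

Shape edges and outlines are uniformly softened across the whole image. A solid red frame runs around the edge of the second image, with the content slightly shrunk inside it.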